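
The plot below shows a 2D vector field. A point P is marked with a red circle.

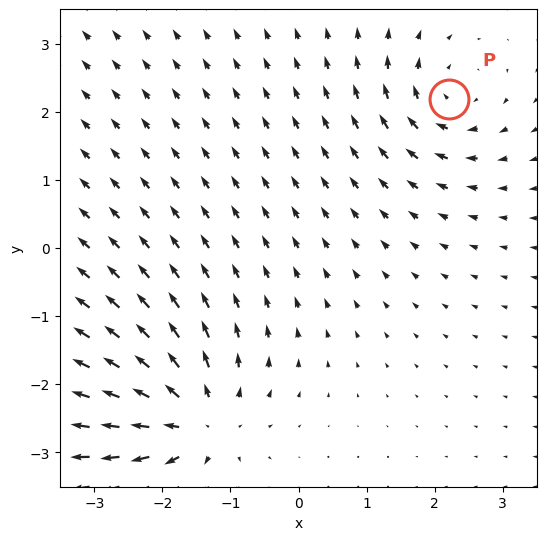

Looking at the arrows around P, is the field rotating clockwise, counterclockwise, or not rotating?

Near P at (2.2, 2.2) the arrows circulate clockwise. The curl (z-component) there is about -4; negative curl means clockwise rotation.

clockwise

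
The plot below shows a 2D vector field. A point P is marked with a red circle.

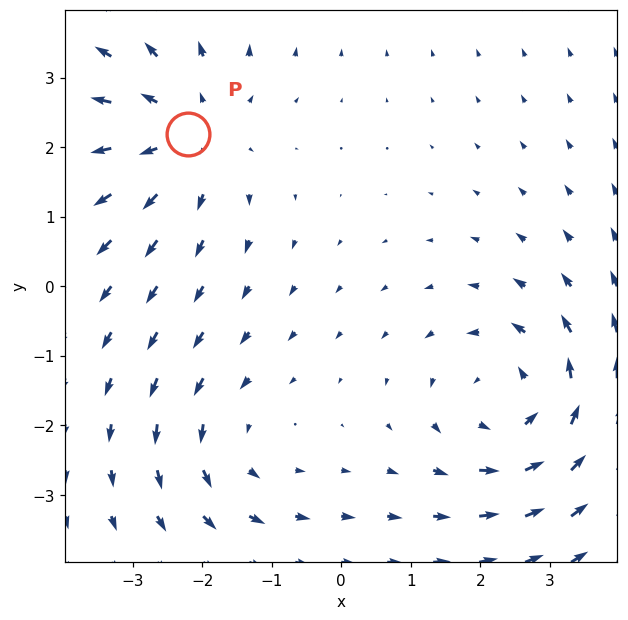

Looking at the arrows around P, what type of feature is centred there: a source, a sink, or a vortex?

At P (-2.2, 2.2) the arrows spread outward. Divergence about +3, curl ≈0 — positive divergence with near-zero curl is a source.

source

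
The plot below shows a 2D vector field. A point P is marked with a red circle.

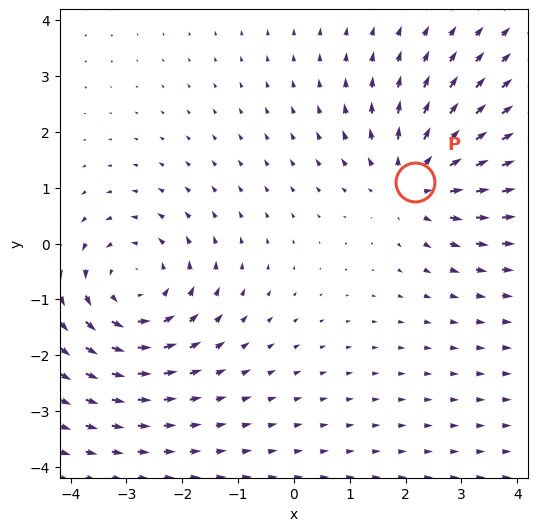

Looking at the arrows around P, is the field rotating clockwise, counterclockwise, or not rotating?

Near P at (2.2, 1.1) the arrows show no circulation. The curl there is ≈0.

not rotating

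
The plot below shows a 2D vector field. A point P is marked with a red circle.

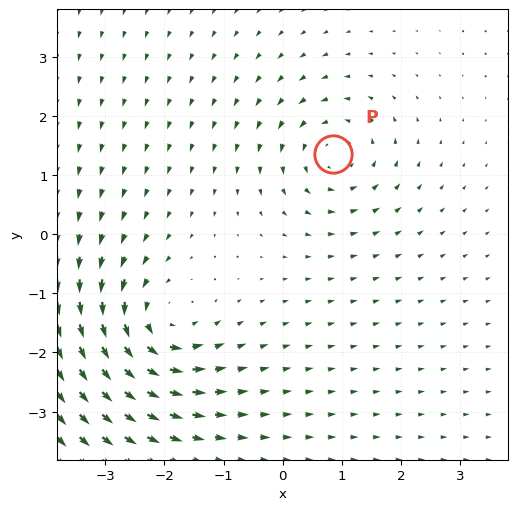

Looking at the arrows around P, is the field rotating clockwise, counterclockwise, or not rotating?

Near P at (0.9, 1.4) the arrows circulate counterclockwise. The curl (z-component) there is about +5; positive curl means counterclockwise rotation.

counterclockwise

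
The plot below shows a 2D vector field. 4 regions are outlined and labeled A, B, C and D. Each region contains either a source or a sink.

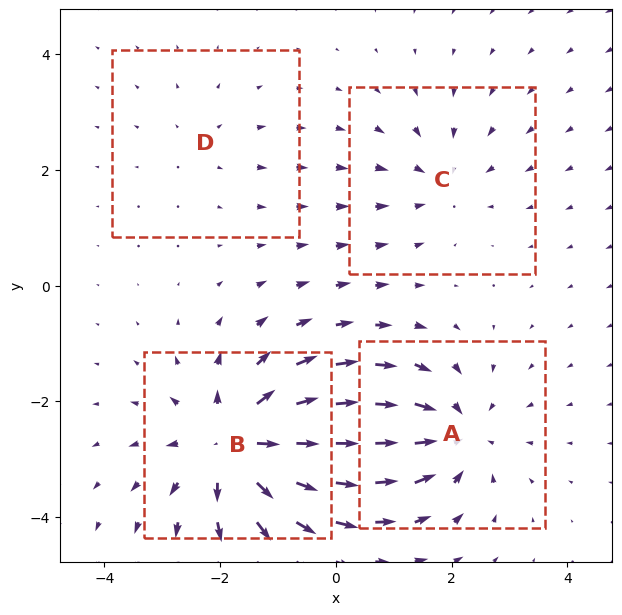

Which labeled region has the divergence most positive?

B

Divergence at each region's feature centre — A: about -5, B: about +7, C: about -3, D: about +2. Region B is most positive.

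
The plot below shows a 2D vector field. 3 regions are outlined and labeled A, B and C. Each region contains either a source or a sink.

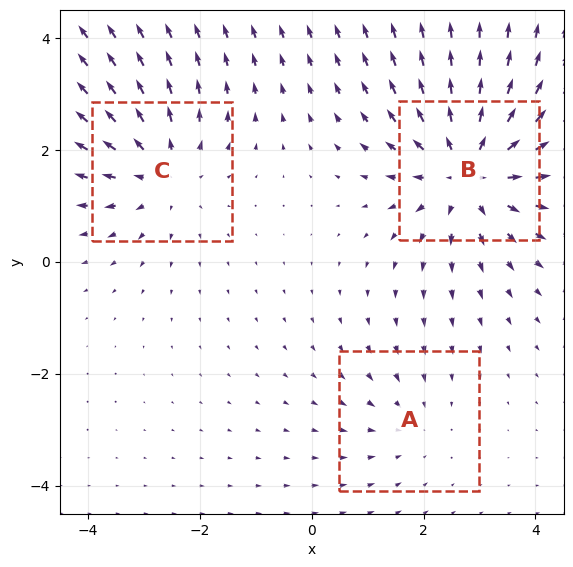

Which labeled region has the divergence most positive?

B

Divergence at each region's feature centre — A: about -2, B: about +5, C: about +3. Region B is most positive.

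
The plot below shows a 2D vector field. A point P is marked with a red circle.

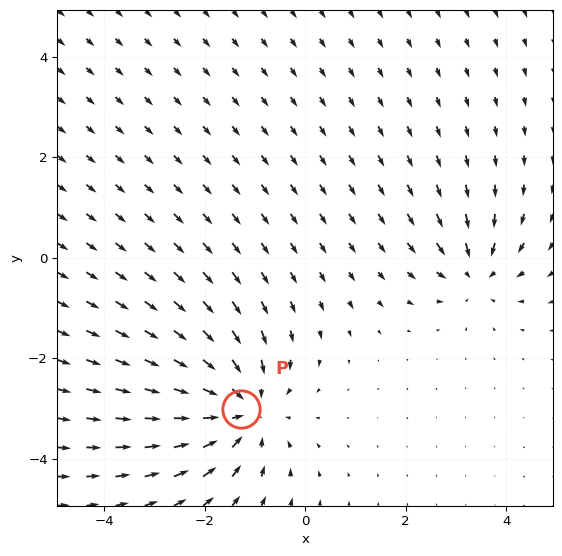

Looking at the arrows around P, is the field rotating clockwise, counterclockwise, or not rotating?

not rotating

Near P at (-1.3, -3.0) the arrows show no circulation. The curl there is ≈0.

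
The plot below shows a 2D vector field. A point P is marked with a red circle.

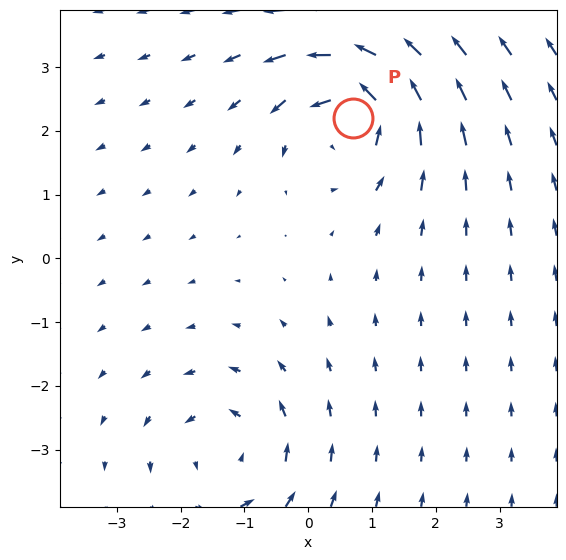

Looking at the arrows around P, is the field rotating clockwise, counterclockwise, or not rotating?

counterclockwise

Near P at (0.7, 2.2) the arrows circulate counterclockwise. The curl (z-component) there is about +6; positive curl means counterclockwise rotation.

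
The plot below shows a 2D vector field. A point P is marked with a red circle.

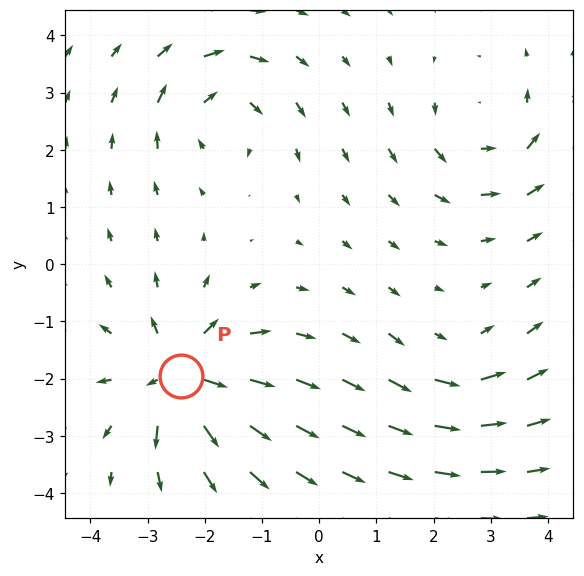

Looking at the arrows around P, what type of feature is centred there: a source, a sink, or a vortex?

source

At P (-2.4, -2.0) the arrows spread outward. Divergence about +6, curl ≈0 — positive divergence with near-zero curl is a source.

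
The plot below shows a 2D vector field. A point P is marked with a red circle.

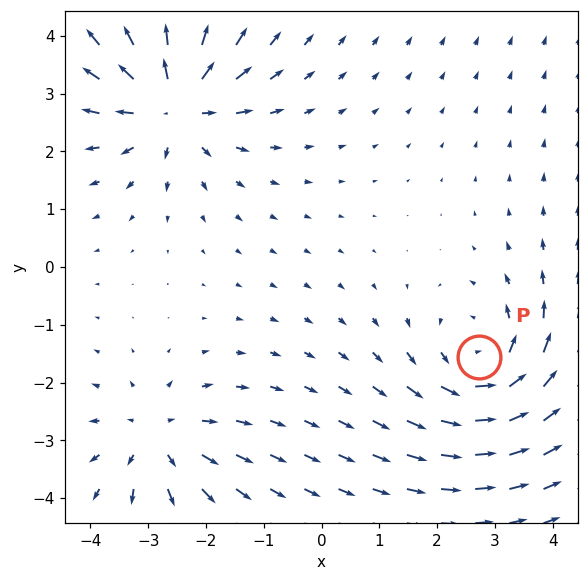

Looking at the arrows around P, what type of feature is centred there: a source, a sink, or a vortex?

At P (2.7, -1.6) the arrows circulate counterclockwise. Divergence ≈0, curl about +5 — near-zero divergence with nonzero curl is a vortex.

vortex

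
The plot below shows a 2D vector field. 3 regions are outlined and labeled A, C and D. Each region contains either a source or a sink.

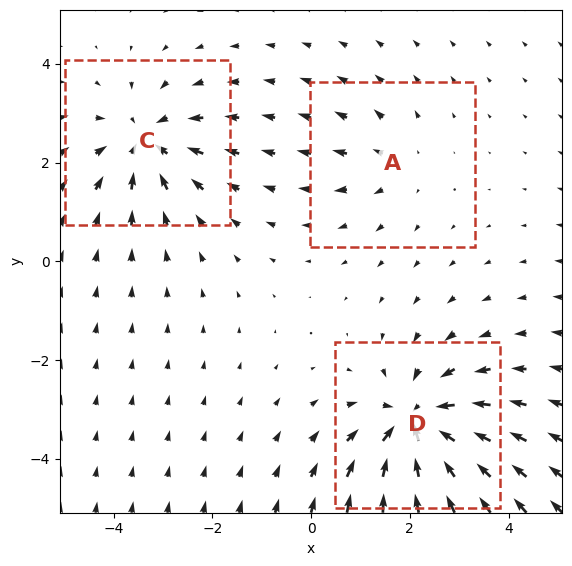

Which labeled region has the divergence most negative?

D

Divergence at each region's feature centre — A: about +2, C: about -3, D: about -5. Region D is most negative.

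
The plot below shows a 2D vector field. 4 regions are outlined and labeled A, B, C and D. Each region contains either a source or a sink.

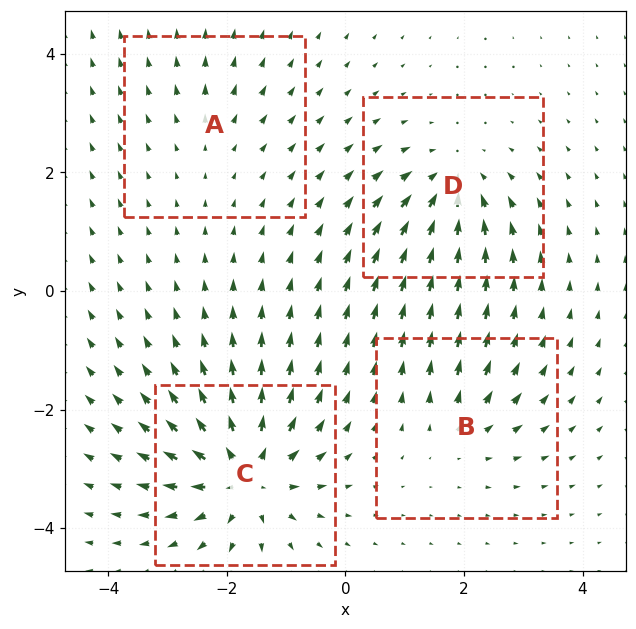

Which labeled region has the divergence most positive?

C

Divergence at each region's feature centre — A: about +2, B: about +4, C: about +9, D: about -6. Region C is most positive.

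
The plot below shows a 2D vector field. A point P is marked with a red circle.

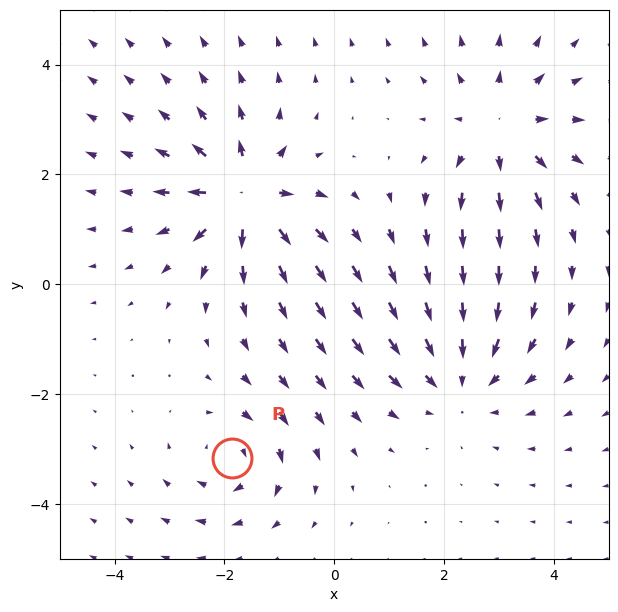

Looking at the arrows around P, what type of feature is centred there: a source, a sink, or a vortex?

At P (-1.9, -3.2) the arrows circulate clockwise. Divergence ≈0, curl about -4 — near-zero divergence with nonzero curl is a vortex.

vortex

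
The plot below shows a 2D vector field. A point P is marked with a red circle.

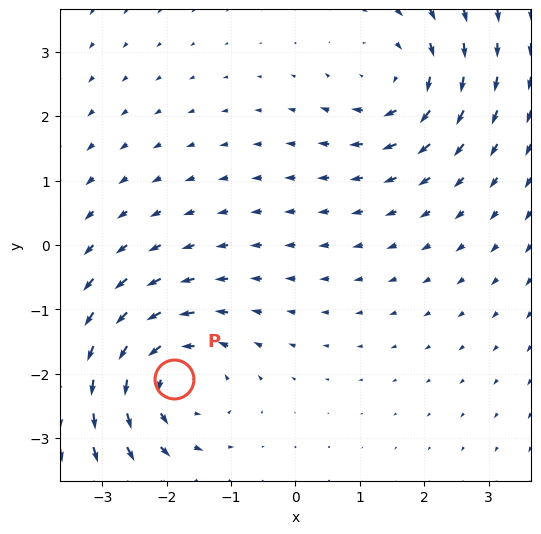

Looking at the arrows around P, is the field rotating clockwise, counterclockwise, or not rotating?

counterclockwise

Near P at (-1.9, -2.1) the arrows circulate counterclockwise. The curl (z-component) there is about +4; positive curl means counterclockwise rotation.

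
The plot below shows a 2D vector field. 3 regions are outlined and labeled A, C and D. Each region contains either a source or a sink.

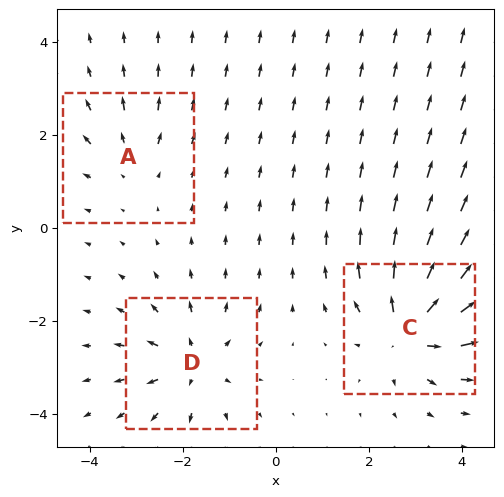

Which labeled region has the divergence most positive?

C

Divergence at each region's feature centre — A: about +2, C: about +6, D: about +4. Region C is most positive.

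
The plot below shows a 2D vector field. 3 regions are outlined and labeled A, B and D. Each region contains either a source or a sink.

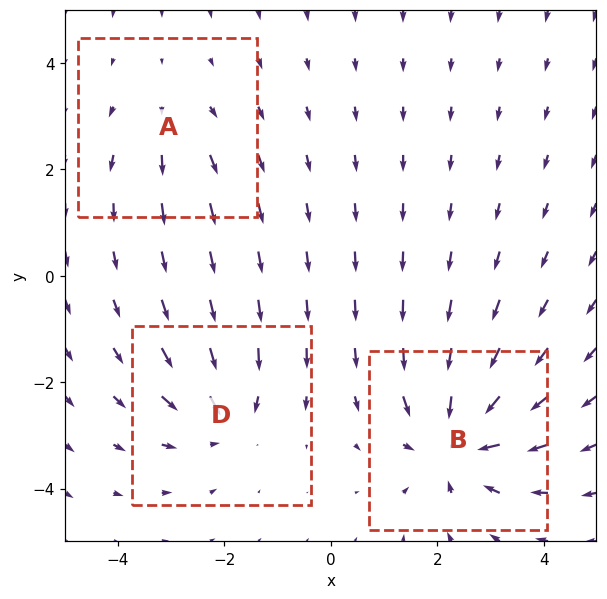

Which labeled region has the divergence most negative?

Divergence at each region's feature centre — A: about +2, B: about -5, D: about -3. Region B is most negative.

B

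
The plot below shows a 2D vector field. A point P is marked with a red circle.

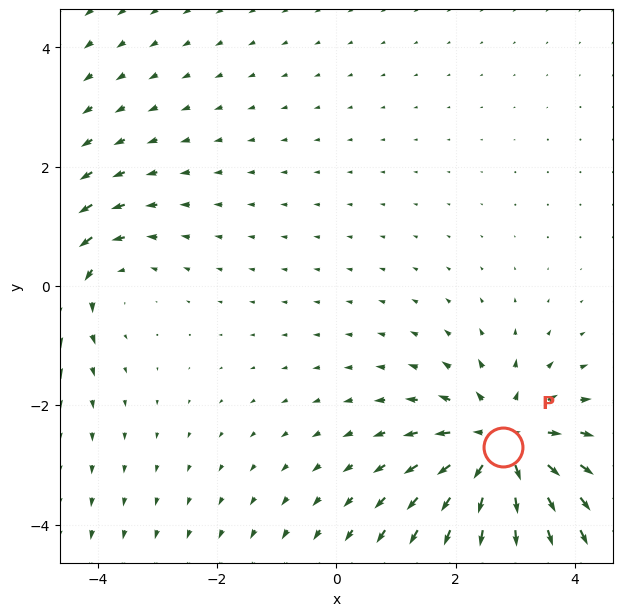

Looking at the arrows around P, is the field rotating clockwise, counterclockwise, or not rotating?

Near P at (2.8, -2.7) the arrows show no circulation. The curl there is ≈0.

not rotating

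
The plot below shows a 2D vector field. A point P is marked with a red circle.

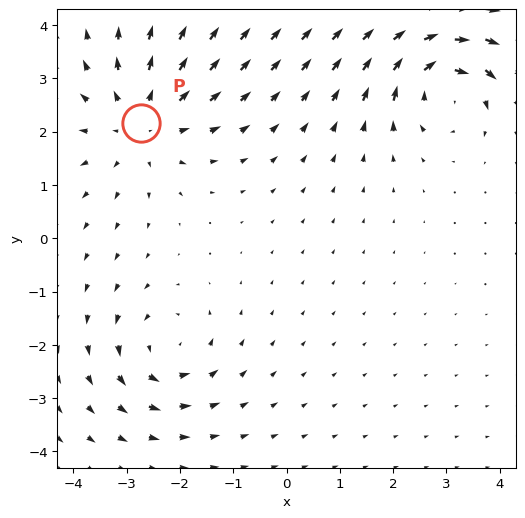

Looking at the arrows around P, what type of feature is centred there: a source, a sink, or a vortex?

source

At P (-2.7, 2.2) the arrows spread outward. Divergence about +4, curl ≈0 — positive divergence with near-zero curl is a source.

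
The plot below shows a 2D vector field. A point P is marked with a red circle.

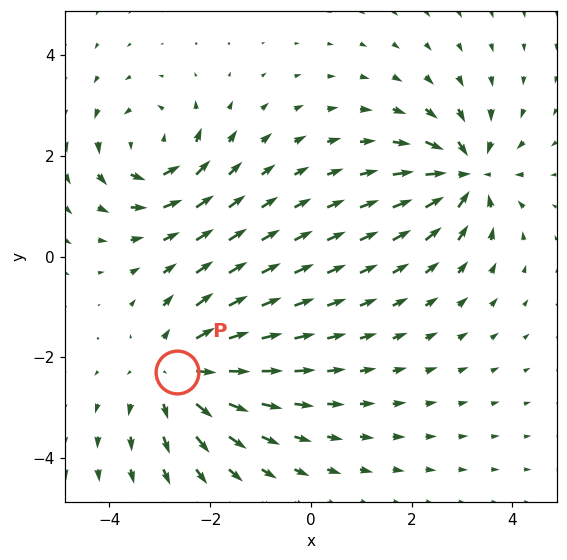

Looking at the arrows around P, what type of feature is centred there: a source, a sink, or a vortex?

source

At P (-2.7, -2.3) the arrows spread outward. Divergence about +3, curl ≈0 — positive divergence with near-zero curl is a source.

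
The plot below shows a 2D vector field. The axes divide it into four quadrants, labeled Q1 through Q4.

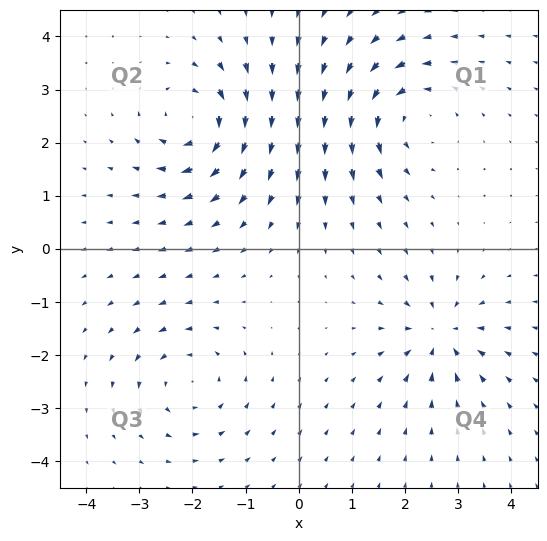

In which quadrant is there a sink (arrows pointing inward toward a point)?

Q4

The sink sits at approximately (2.7, -1.6), which lies in quadrant Q4. The divergence there is about -5, negative as expected for a sink.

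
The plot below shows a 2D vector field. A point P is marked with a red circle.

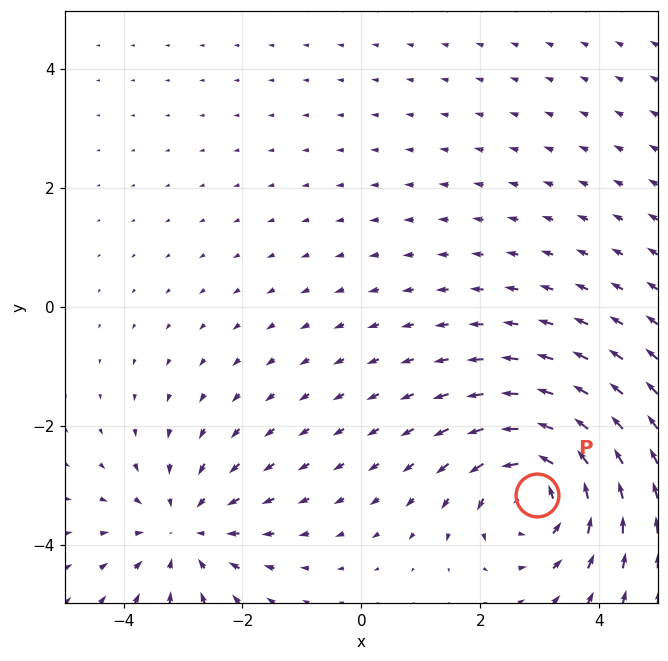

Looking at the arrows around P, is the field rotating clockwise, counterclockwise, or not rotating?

counterclockwise

Near P at (3.0, -3.2) the arrows circulate counterclockwise. The curl (z-component) there is about +5; positive curl means counterclockwise rotation.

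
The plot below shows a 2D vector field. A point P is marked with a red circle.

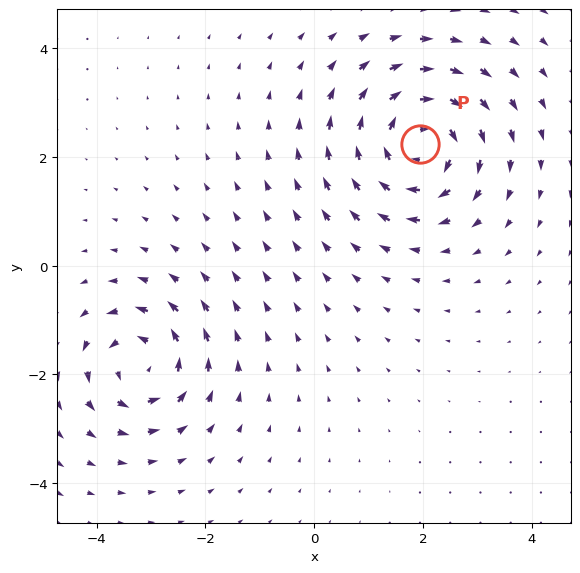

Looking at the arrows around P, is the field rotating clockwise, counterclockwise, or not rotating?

Near P at (2.0, 2.2) the arrows circulate clockwise. The curl (z-component) there is about -5; negative curl means clockwise rotation.

clockwise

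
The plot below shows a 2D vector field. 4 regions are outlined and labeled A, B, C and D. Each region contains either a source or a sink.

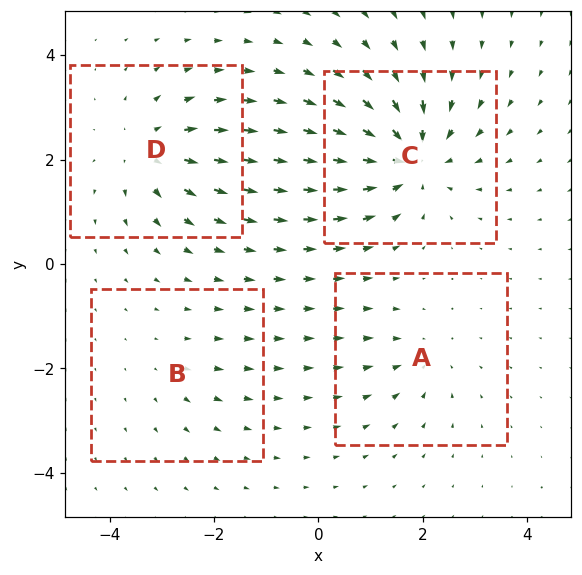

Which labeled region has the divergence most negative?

C

Divergence at each region's feature centre — A: about -3, B: about +2, C: about -7, D: about +5. Region C is most negative.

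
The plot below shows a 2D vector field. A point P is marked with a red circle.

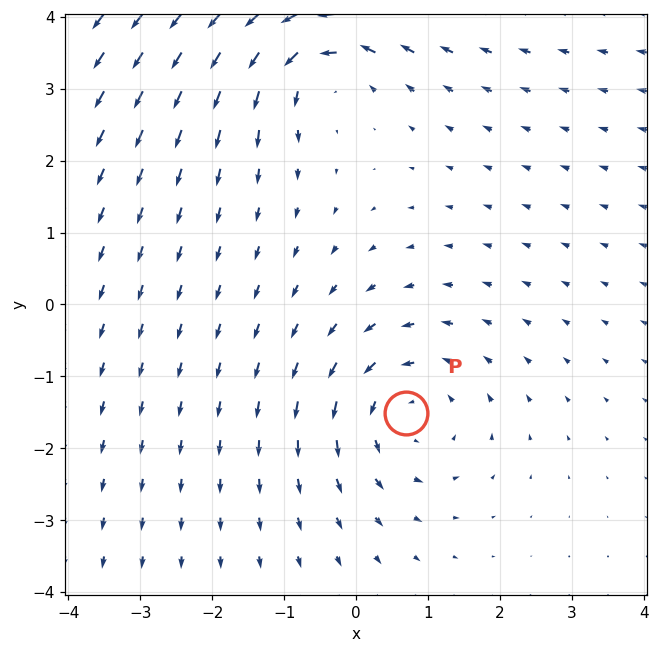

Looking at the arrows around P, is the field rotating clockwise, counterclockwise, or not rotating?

Near P at (0.7, -1.5) the arrows circulate counterclockwise. The curl (z-component) there is about +3; positive curl means counterclockwise rotation.

counterclockwise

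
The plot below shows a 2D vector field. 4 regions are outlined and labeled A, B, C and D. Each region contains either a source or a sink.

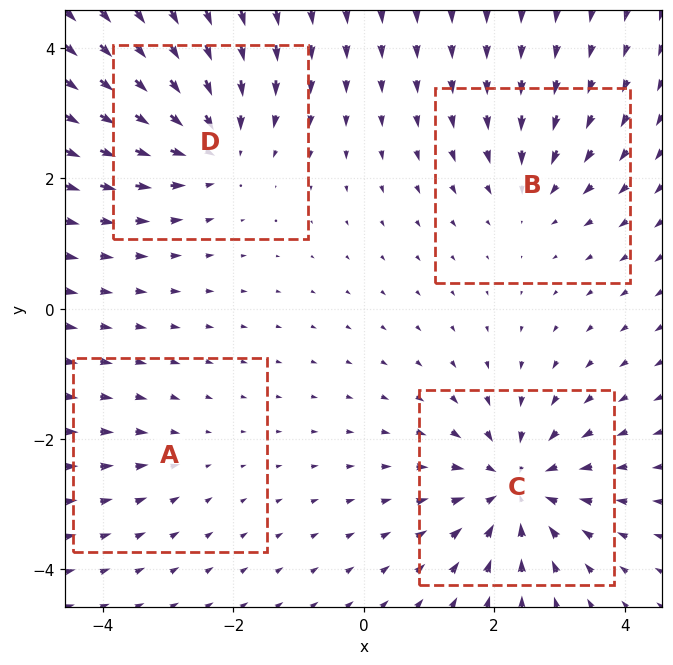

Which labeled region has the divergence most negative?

Divergence at each region's feature centre — A: about -2, B: about -4, C: about -7, D: about -6. Region C is most negative.

C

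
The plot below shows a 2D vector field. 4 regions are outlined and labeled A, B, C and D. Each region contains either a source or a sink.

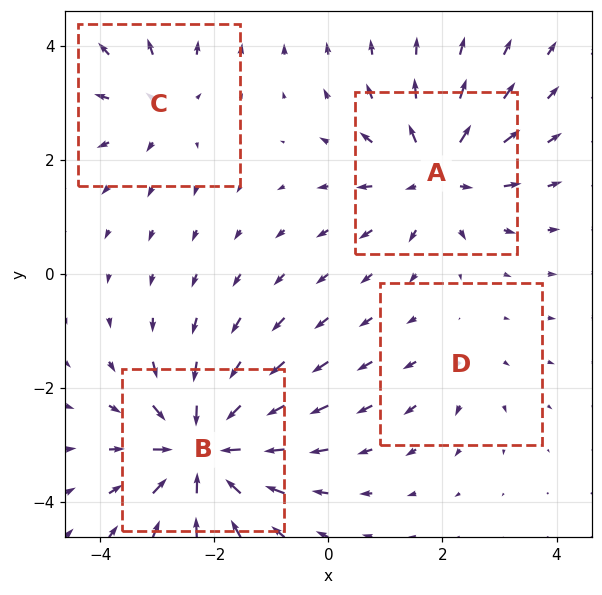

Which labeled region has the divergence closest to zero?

D

Divergence at each region's feature centre — A: about +6, B: about -7, C: about +4, D: about +2. Region D is closest to zero.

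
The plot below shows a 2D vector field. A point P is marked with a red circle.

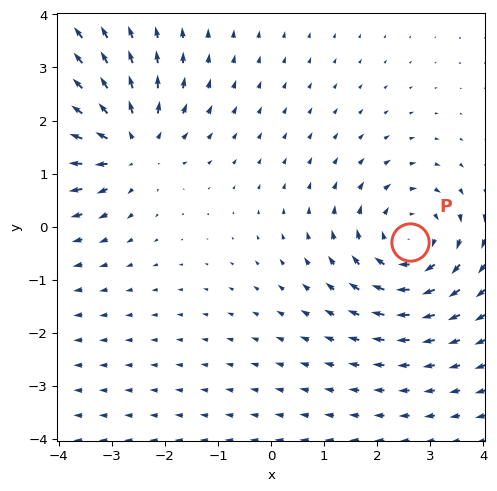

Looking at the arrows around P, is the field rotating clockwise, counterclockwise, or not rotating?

clockwise

Near P at (2.6, -0.3) the arrows circulate clockwise. The curl (z-component) there is about -4; negative curl means clockwise rotation.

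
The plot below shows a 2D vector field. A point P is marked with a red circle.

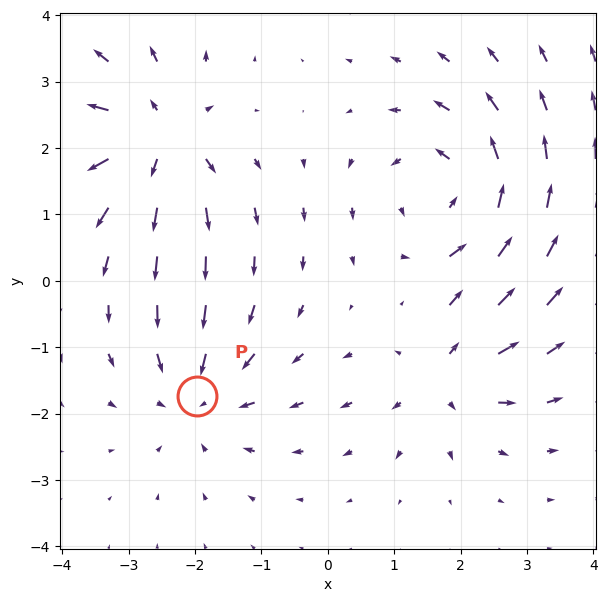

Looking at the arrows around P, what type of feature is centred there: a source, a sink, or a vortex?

sink

At P (-2.0, -1.7) the arrows converge inward. Divergence about -3, curl ≈0 — negative divergence with near-zero curl is a sink.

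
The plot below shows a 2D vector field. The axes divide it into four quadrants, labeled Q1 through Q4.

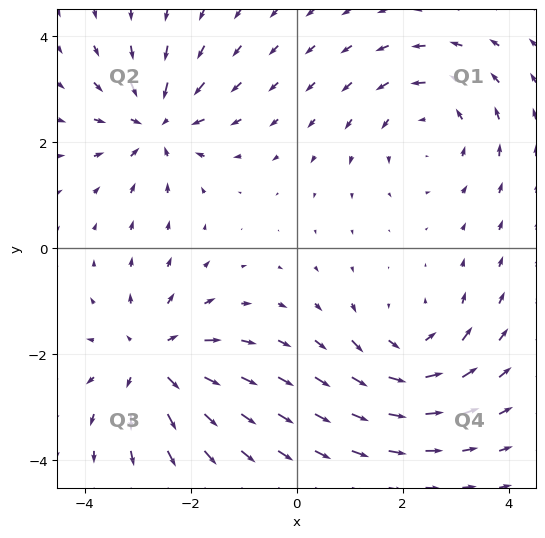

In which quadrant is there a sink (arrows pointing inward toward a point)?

Q2

The sink sits at approximately (-2.6, 2.3), which lies in quadrant Q2. The divergence there is about -5, negative as expected for a sink.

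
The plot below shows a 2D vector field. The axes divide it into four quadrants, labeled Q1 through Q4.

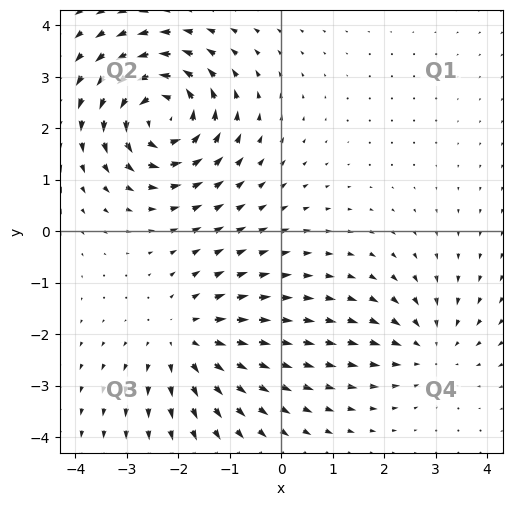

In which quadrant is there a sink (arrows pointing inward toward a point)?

The sink sits at approximately (2.9, -2.3), which lies in quadrant Q4. The divergence there is about -2, negative as expected for a sink.

Q4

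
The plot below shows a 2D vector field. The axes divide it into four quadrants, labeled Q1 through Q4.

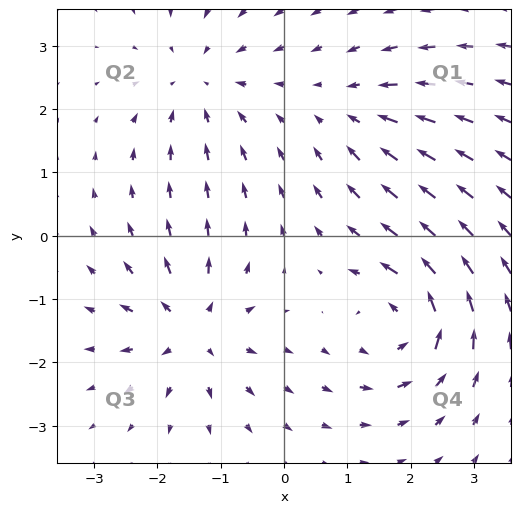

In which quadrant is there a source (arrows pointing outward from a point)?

The source sits at approximately (-1.5, -1.5), which lies in quadrant Q3. The divergence there is about +6, positive as expected for a source.

Q3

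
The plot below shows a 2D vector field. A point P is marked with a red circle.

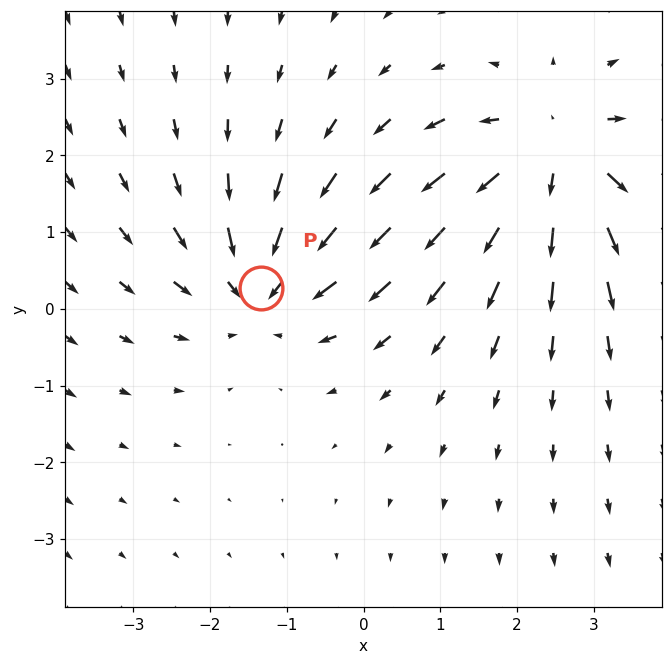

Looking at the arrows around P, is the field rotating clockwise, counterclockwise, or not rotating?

Near P at (-1.3, 0.3) the arrows show no circulation. The curl there is ≈0.

not rotating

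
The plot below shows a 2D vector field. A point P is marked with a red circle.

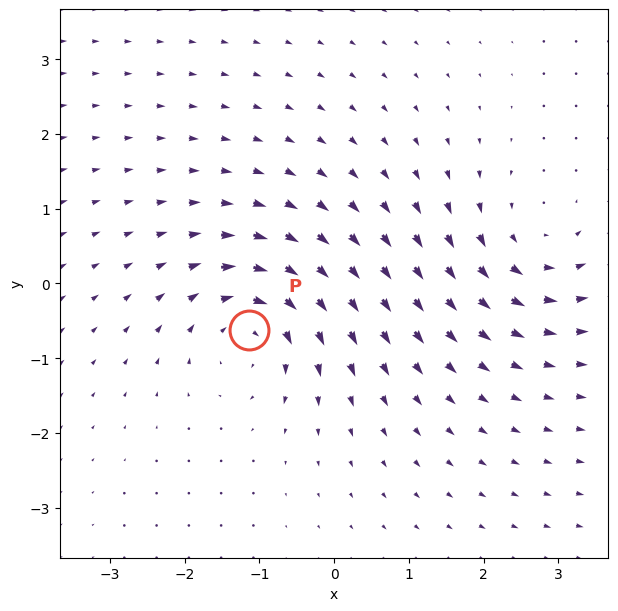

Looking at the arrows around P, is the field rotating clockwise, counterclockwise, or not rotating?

Near P at (-1.1, -0.6) the arrows circulate clockwise. The curl (z-component) there is about -6; negative curl means clockwise rotation.

clockwise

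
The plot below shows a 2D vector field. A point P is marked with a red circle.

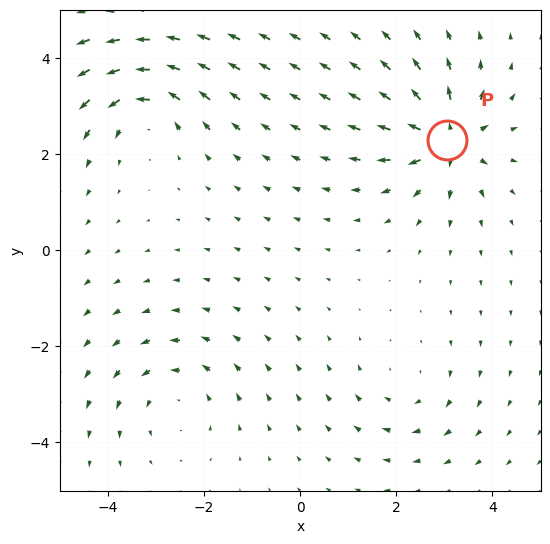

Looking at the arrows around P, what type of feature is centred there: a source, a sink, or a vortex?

source

At P (3.1, 2.3) the arrows spread outward. Divergence about +6, curl ≈0 — positive divergence with near-zero curl is a source.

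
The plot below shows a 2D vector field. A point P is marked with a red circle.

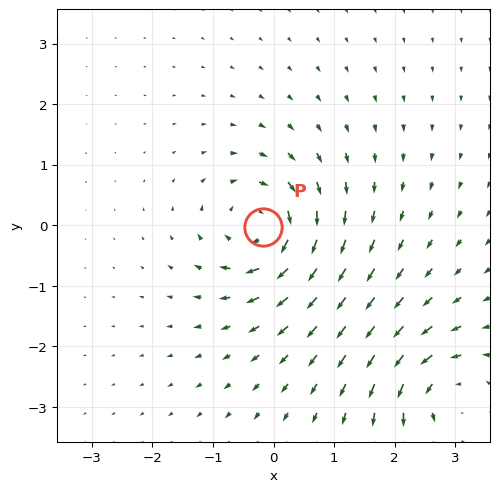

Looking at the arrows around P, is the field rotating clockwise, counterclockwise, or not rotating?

clockwise

Near P at (-0.2, -0.0) the arrows circulate clockwise. The curl (z-component) there is about -6; negative curl means clockwise rotation.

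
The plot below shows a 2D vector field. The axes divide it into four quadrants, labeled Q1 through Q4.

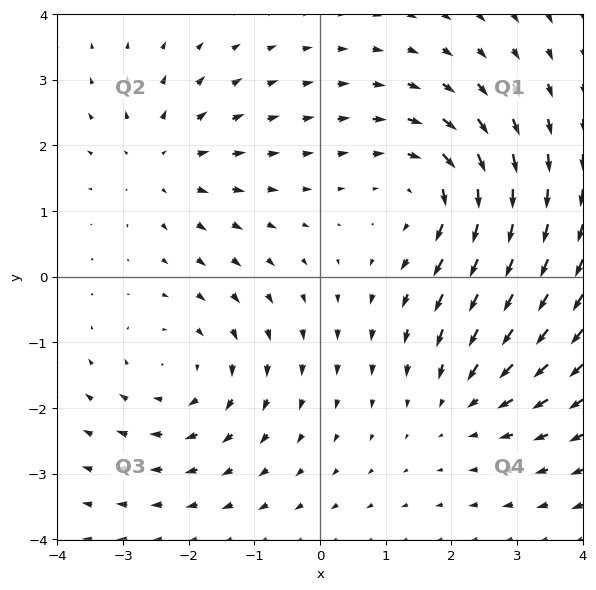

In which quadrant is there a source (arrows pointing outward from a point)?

Q2

The source sits at approximately (-2.4, 1.7), which lies in quadrant Q2. The divergence there is about +4, positive as expected for a source.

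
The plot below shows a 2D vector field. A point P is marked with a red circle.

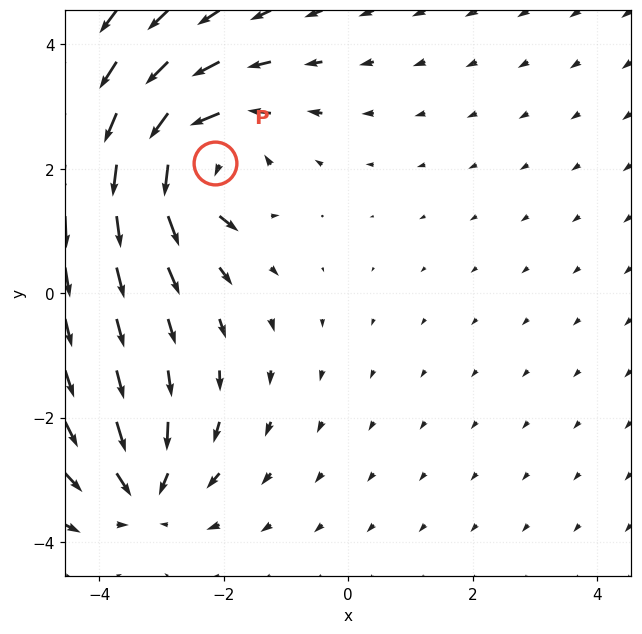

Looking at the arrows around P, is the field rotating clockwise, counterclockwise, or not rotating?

Near P at (-2.1, 2.1) the arrows circulate counterclockwise. The curl (z-component) there is about +5; positive curl means counterclockwise rotation.

counterclockwise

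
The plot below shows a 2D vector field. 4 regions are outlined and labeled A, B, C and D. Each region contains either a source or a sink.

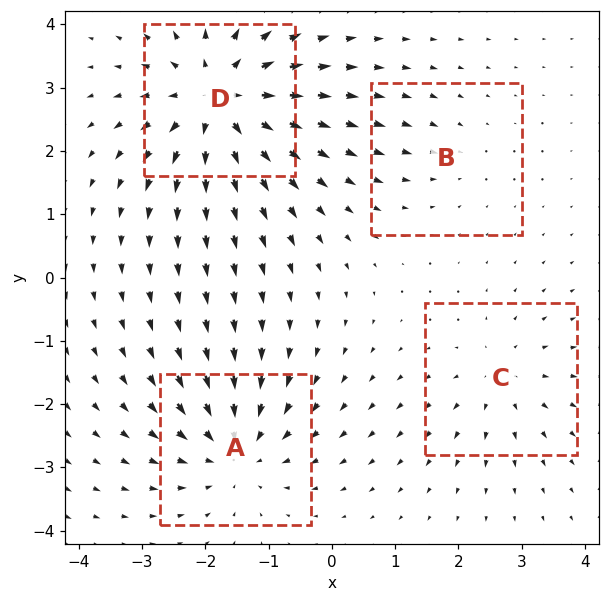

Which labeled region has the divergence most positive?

D

Divergence at each region's feature centre — A: about -5, B: about -2, C: about +4, D: about +8. Region D is most positive.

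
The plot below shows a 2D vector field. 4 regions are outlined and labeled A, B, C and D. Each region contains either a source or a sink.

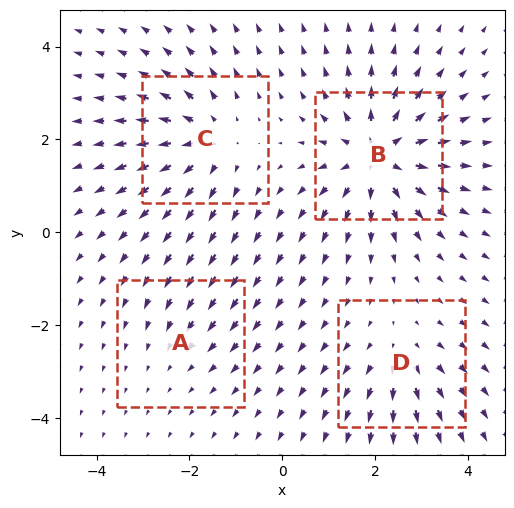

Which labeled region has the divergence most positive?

B

Divergence at each region's feature centre — A: about -2, B: about +7, C: about +5, D: about +3. Region B is most positive.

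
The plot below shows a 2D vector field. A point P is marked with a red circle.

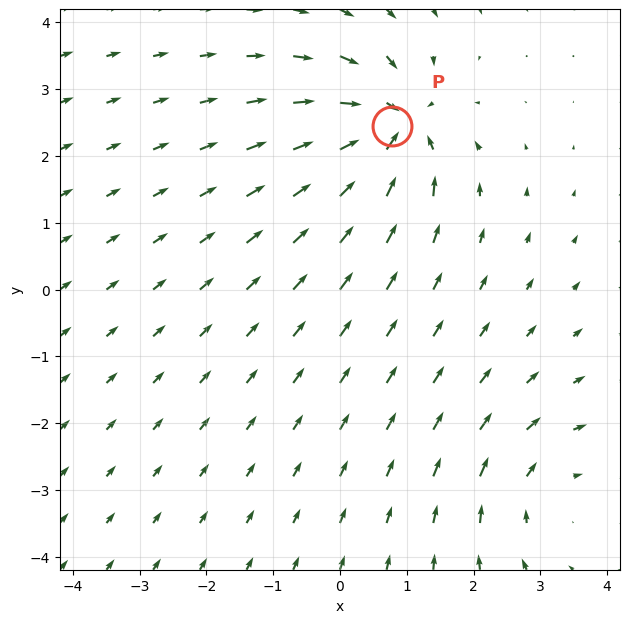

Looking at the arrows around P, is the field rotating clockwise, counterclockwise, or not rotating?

Near P at (0.8, 2.4) the arrows show no circulation. The curl there is ≈0.

not rotating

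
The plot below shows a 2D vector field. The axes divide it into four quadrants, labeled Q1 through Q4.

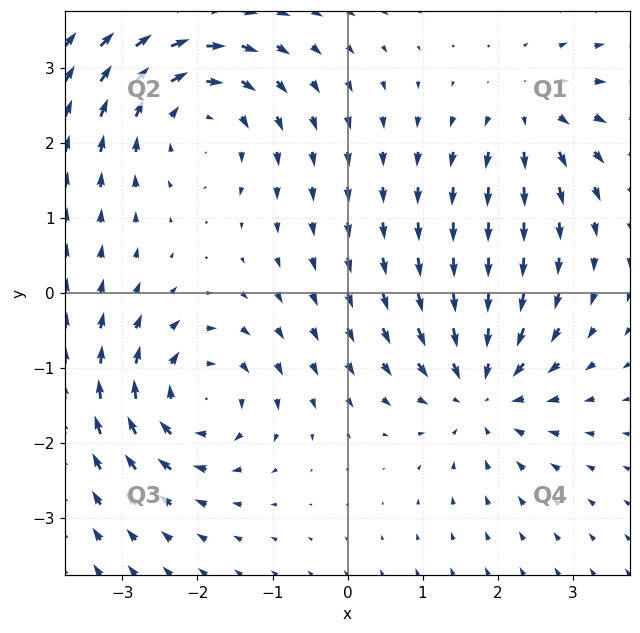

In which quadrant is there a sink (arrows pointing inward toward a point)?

The sink sits at approximately (1.8, -1.3), which lies in quadrant Q4. The divergence there is about -5, negative as expected for a sink.

Q4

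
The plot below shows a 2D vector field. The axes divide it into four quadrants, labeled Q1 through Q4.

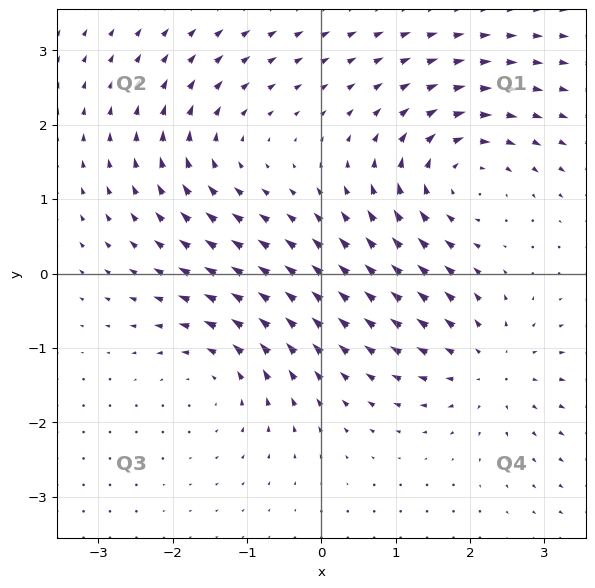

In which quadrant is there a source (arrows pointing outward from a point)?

The source sits at approximately (2.3, -1.2), which lies in quadrant Q4. The divergence there is about +4, positive as expected for a source.

Q4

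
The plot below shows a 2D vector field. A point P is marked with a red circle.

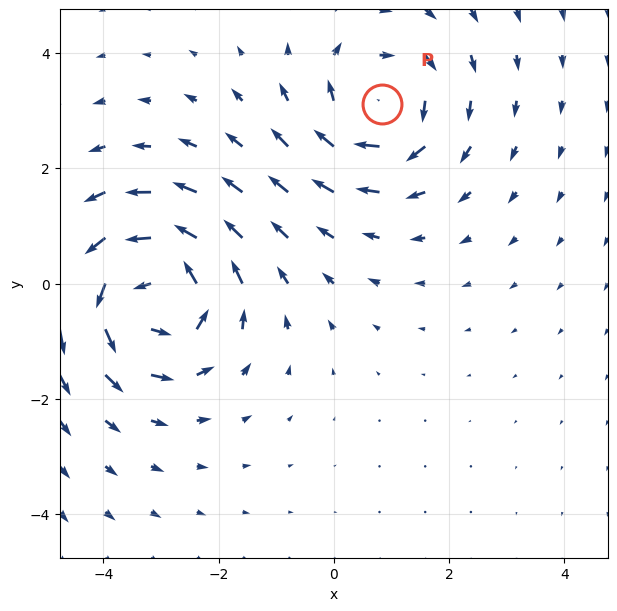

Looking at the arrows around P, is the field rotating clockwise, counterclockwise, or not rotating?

Near P at (0.8, 3.1) the arrows circulate clockwise. The curl (z-component) there is about -4; negative curl means clockwise rotation.

clockwise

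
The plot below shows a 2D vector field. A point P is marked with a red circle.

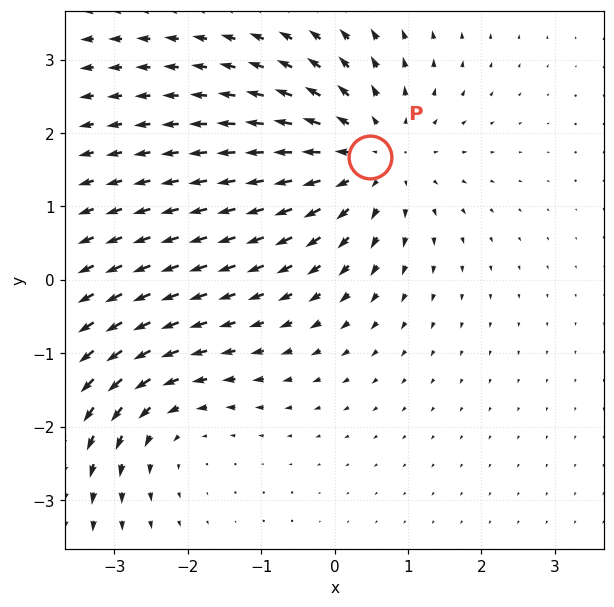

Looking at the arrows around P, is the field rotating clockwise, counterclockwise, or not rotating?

not rotating

Near P at (0.5, 1.7) the arrows show no circulation. The curl there is ≈0.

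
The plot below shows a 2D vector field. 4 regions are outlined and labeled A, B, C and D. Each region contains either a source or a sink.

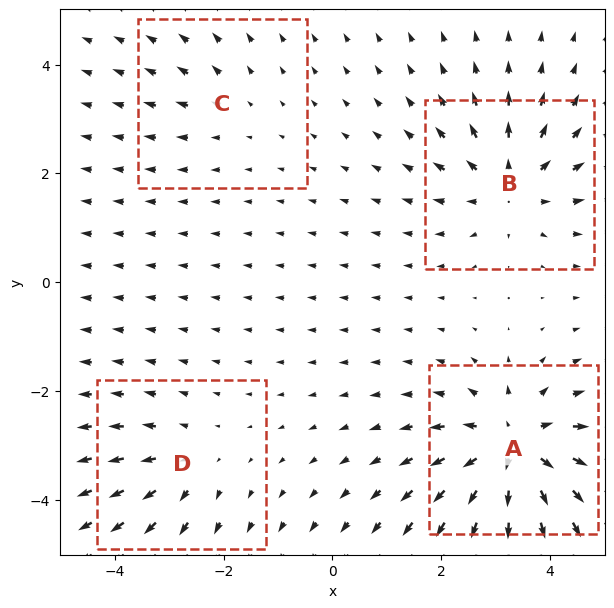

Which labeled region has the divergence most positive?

Divergence at each region's feature centre — A: about +7, B: about +5, C: about +2, D: about +3. Region A is most positive.

A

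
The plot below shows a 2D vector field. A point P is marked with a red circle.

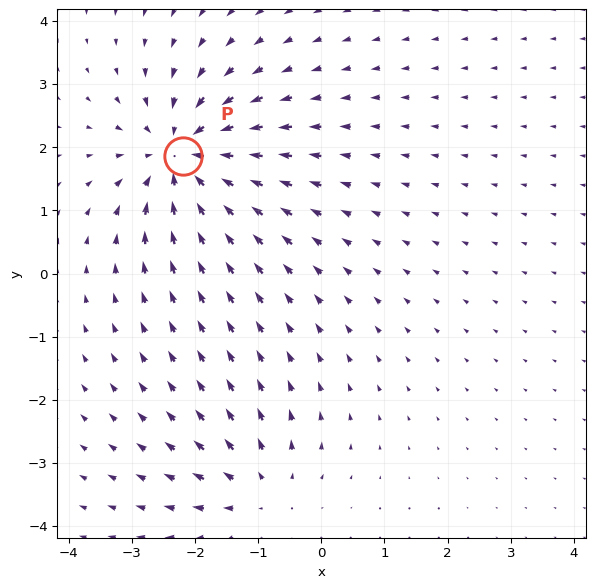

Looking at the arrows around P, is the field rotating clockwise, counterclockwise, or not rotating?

Near P at (-2.2, 1.9) the arrows show no circulation. The curl there is ≈0.

not rotating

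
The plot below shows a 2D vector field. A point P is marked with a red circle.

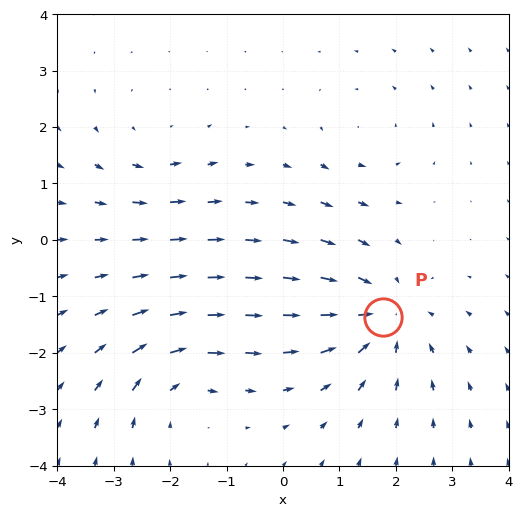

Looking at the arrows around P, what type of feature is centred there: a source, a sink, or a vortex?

At P (1.8, -1.4) the arrows converge inward. Divergence about -5, curl ≈0 — negative divergence with near-zero curl is a sink.

sink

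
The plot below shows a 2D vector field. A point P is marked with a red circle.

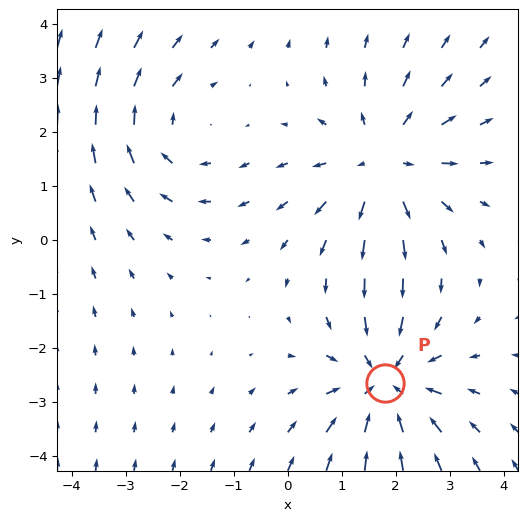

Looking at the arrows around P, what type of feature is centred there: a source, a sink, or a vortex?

At P (1.8, -2.6) the arrows converge inward. Divergence about -4, curl ≈0 — negative divergence with near-zero curl is a sink.

sink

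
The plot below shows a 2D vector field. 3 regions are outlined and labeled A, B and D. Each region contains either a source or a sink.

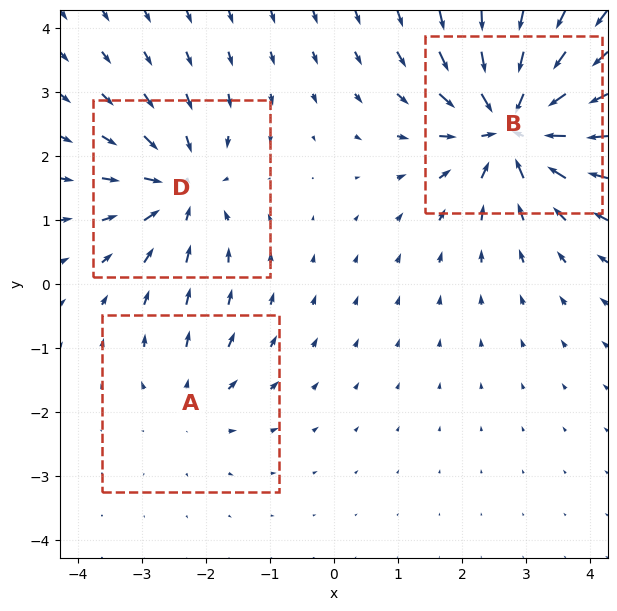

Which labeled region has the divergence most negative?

B

Divergence at each region's feature centre — A: about +2, B: about -6, D: about -4. Region B is most negative.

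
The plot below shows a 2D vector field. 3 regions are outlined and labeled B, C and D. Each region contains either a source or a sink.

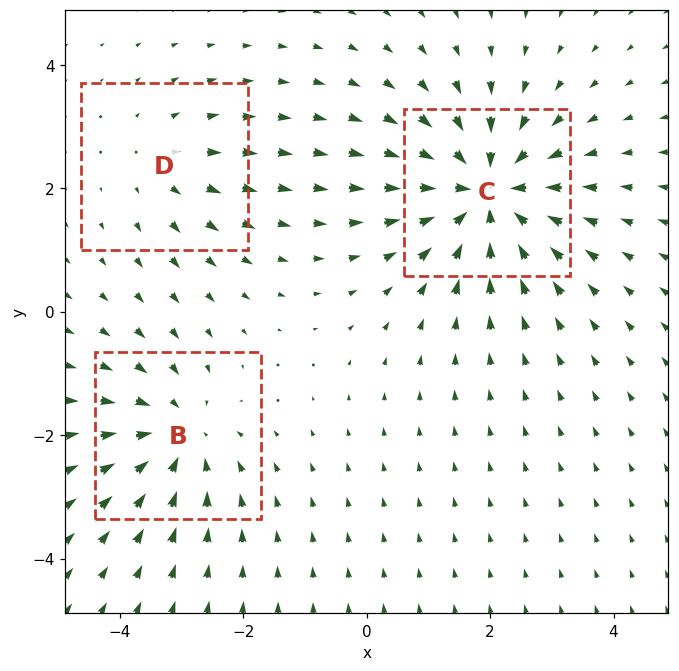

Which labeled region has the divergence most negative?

C

Divergence at each region's feature centre — B: about -3, C: about -4, D: about +2. Region C is most negative.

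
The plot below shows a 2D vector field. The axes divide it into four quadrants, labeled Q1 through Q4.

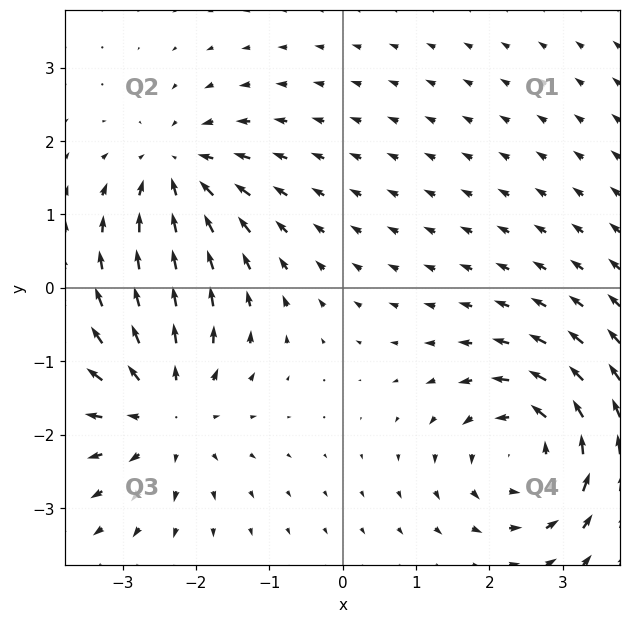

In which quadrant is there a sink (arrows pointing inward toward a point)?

The sink sits at approximately (-2.3, 1.6), which lies in quadrant Q2. The divergence there is about -4, negative as expected for a sink.

Q2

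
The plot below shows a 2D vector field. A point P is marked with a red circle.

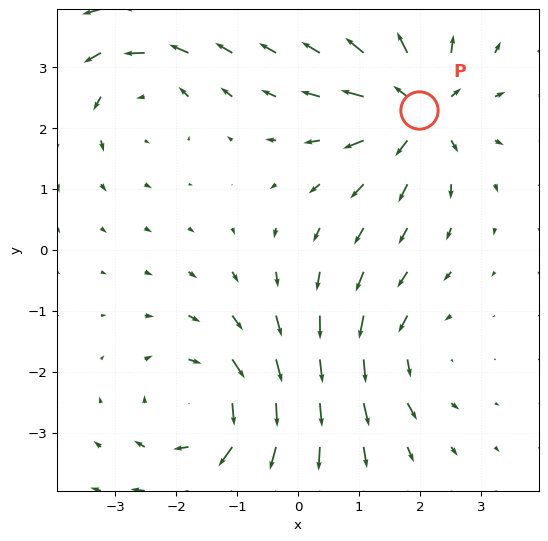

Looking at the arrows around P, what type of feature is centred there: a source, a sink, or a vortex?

source

At P (2.0, 2.3) the arrows spread outward. Divergence about +6, curl ≈0 — positive divergence with near-zero curl is a source.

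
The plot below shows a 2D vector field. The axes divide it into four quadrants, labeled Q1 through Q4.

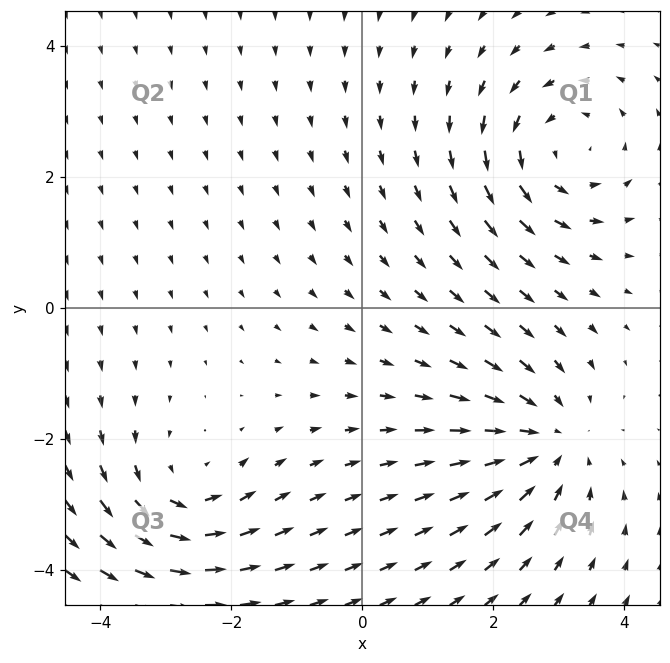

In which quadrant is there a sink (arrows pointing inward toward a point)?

The sink sits at approximately (2.8, -2.0), which lies in quadrant Q4. The divergence there is about -3, negative as expected for a sink.

Q4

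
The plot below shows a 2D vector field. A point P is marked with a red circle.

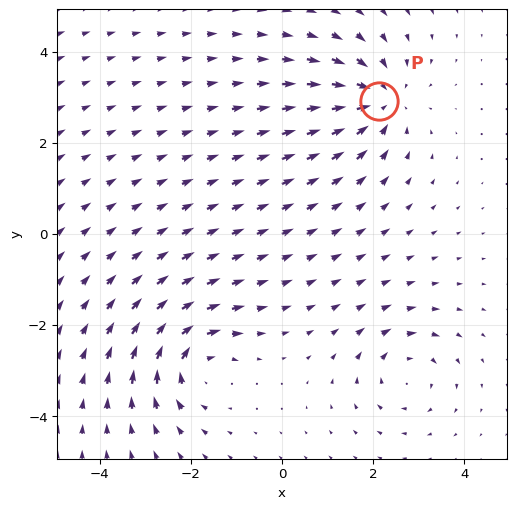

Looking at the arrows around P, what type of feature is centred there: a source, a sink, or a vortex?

sink

At P (2.1, 2.9) the arrows converge inward. Divergence about -5, curl ≈0 — negative divergence with near-zero curl is a sink.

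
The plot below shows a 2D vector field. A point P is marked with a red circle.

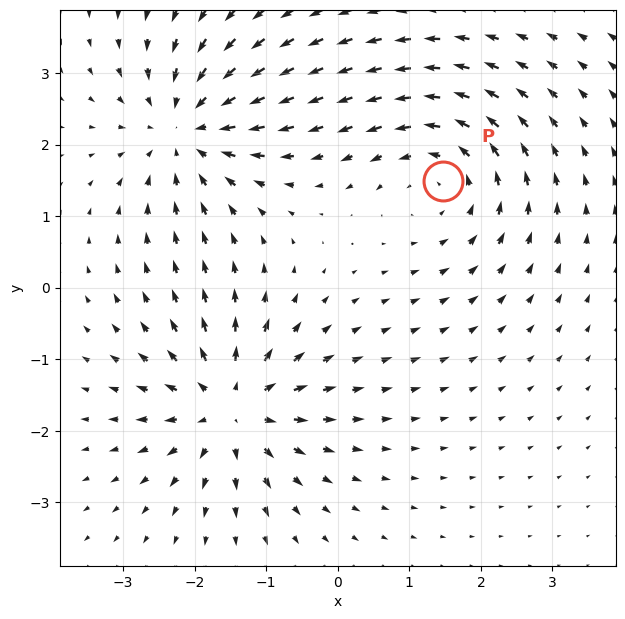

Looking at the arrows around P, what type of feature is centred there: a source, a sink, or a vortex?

At P (1.5, 1.5) the arrows circulate counterclockwise. Divergence ≈0, curl about +4 — near-zero divergence with nonzero curl is a vortex.

vortex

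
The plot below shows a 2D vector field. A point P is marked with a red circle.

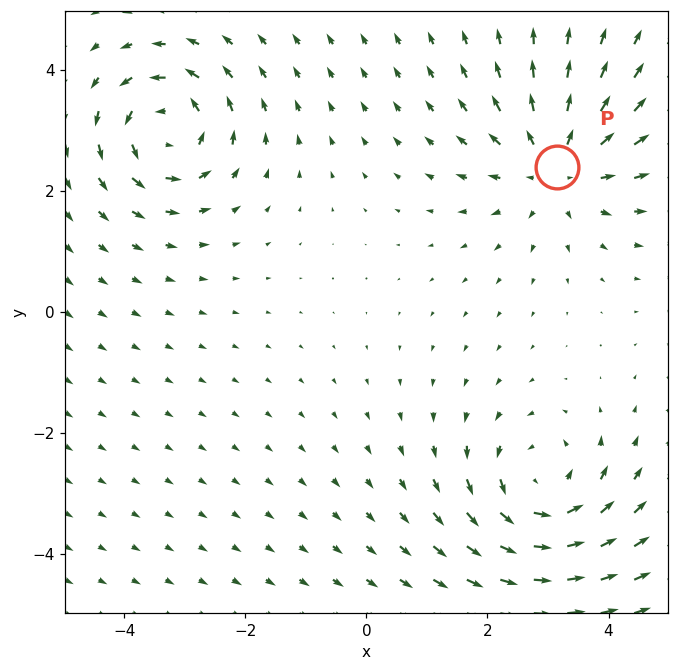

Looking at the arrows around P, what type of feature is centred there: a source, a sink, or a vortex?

At P (3.1, 2.4) the arrows spread outward. Divergence about +4, curl ≈0 — positive divergence with near-zero curl is a source.

source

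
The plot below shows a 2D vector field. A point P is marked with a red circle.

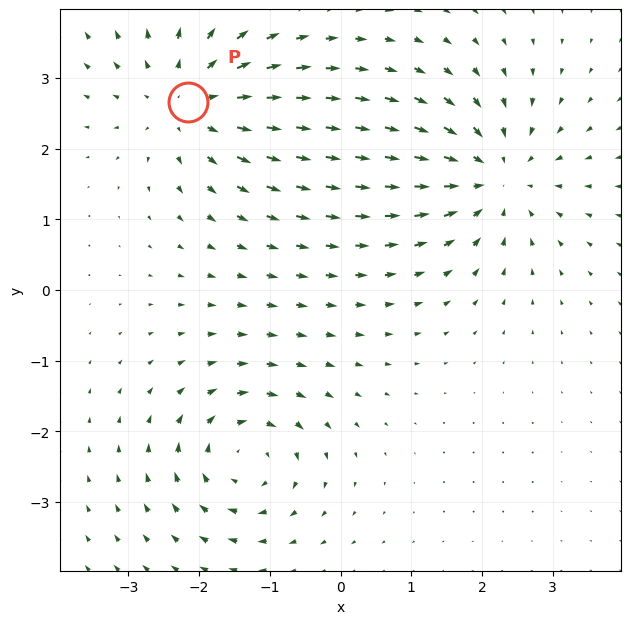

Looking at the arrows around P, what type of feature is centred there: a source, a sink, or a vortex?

source

At P (-2.2, 2.7) the arrows spread outward. Divergence about +4, curl ≈0 — positive divergence with near-zero curl is a source.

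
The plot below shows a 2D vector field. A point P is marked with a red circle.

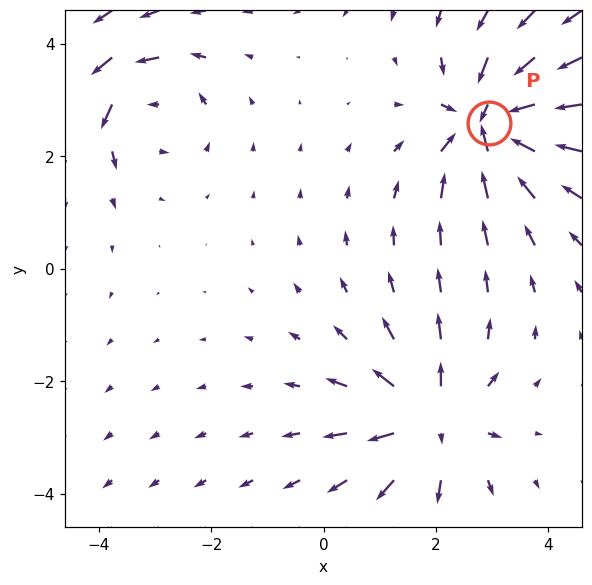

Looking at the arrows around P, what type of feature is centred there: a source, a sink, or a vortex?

sink

At P (2.9, 2.6) the arrows converge inward. Divergence about -6, curl ≈0 — negative divergence with near-zero curl is a sink.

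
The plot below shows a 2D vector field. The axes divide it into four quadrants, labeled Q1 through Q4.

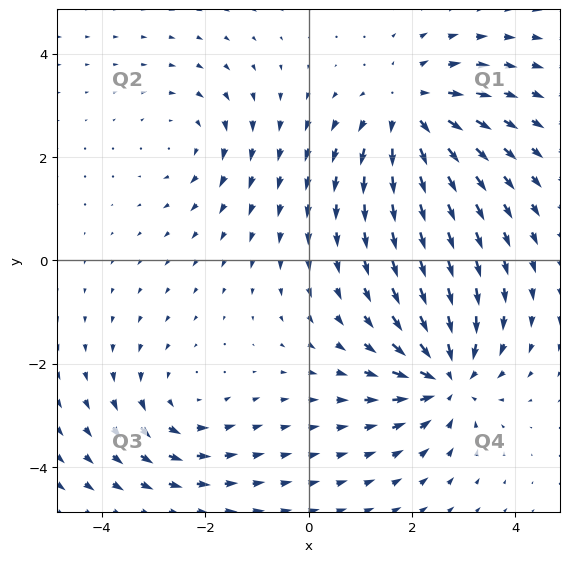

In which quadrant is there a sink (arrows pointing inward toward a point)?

The sink sits at approximately (2.7, -2.3), which lies in quadrant Q4. The divergence there is about -6, negative as expected for a sink.

Q4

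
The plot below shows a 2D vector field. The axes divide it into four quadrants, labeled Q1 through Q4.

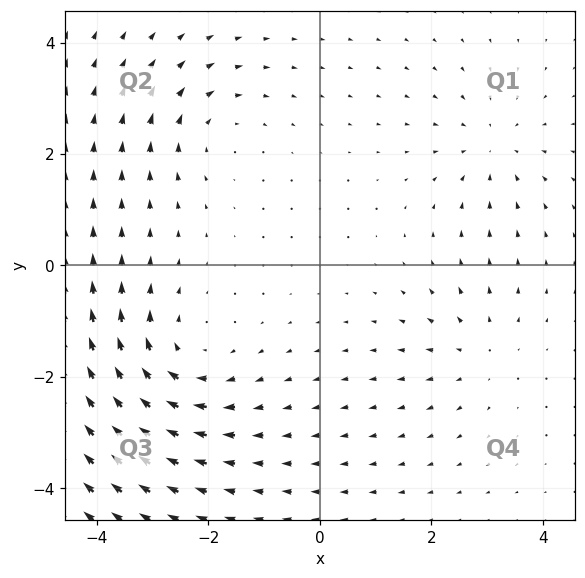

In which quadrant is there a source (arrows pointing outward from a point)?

Q4

The source sits at approximately (2.9, -1.5), which lies in quadrant Q4. The divergence there is about +3, positive as expected for a source.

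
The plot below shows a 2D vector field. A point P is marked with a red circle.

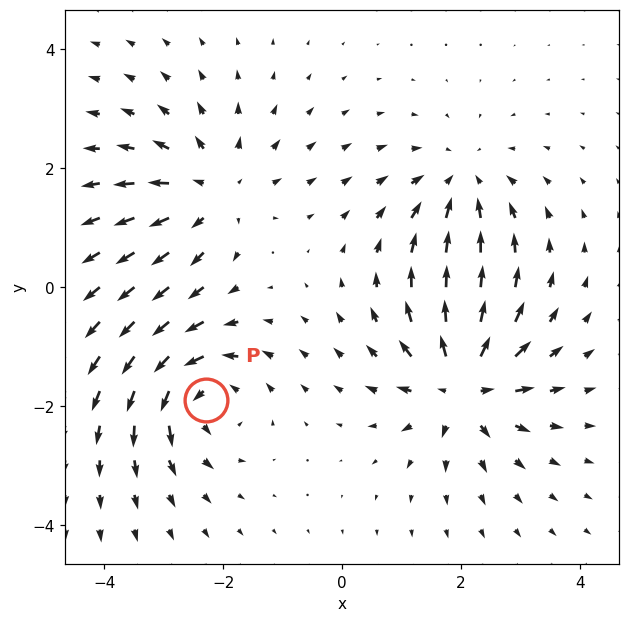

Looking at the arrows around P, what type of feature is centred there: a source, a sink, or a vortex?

At P (-2.3, -1.9) the arrows circulate counterclockwise. Divergence ≈0, curl about +6 — near-zero divergence with nonzero curl is a vortex.

vortex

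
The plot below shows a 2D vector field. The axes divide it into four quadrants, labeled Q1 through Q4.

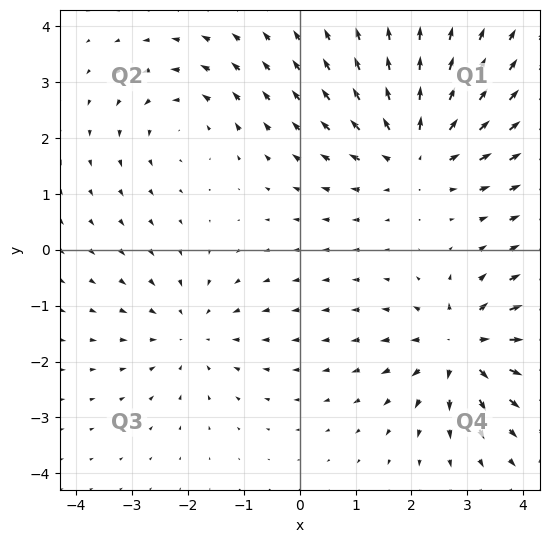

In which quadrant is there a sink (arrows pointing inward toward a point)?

Q3

The sink sits at approximately (-1.9, -1.5), which lies in quadrant Q3. The divergence there is about -3, negative as expected for a sink.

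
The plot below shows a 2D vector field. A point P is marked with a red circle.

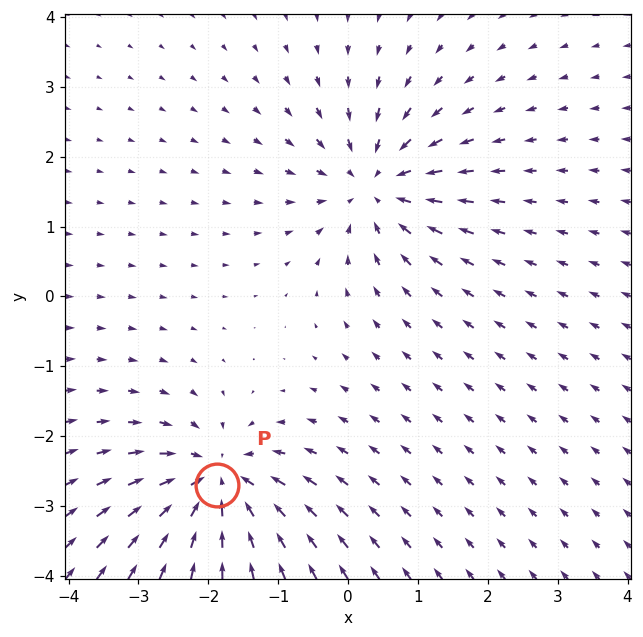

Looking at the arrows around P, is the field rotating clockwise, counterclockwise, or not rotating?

Near P at (-1.9, -2.7) the arrows show no circulation. The curl there is ≈0.

not rotating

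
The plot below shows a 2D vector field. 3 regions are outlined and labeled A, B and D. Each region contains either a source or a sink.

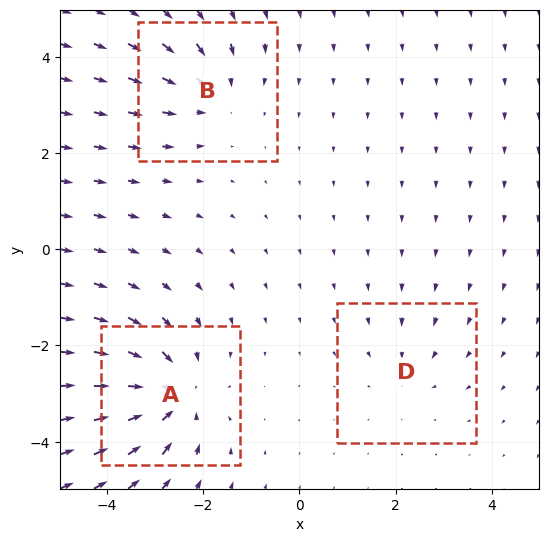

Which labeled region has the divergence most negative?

A

Divergence at each region's feature centre — A: about -5, B: about -3, D: about -2. Region A is most negative.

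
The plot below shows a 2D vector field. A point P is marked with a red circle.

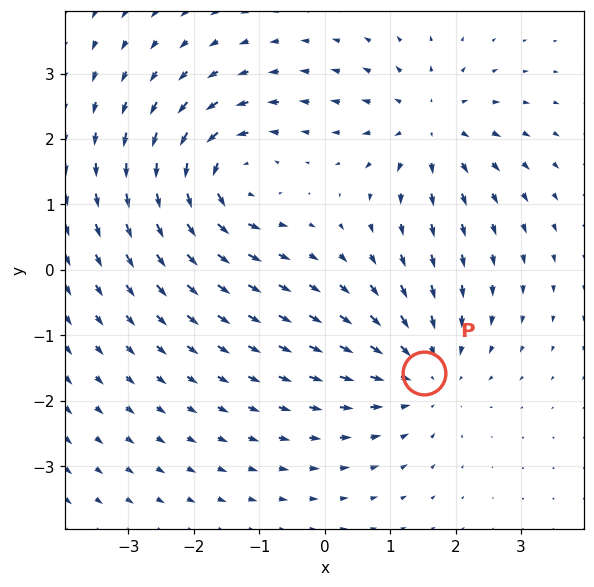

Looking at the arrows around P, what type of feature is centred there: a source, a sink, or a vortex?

At P (1.5, -1.6) the arrows converge inward. Divergence about -3, curl ≈0 — negative divergence with near-zero curl is a sink.

sink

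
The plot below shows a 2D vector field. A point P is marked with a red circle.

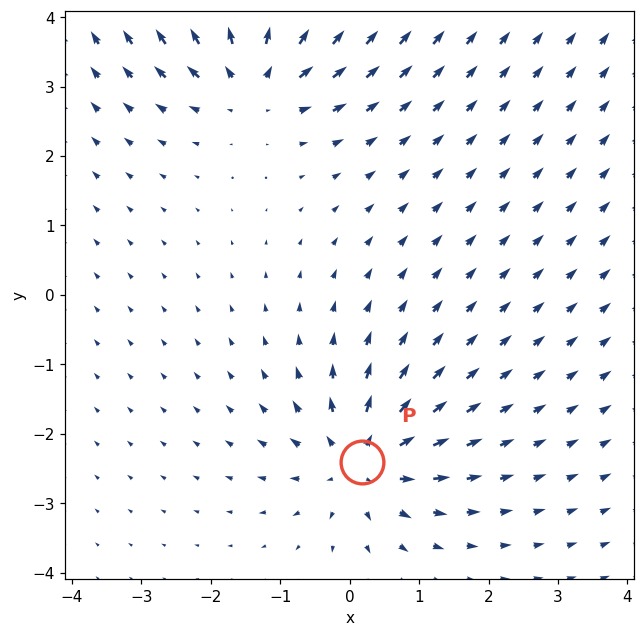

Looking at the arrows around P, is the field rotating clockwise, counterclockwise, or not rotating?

not rotating

Near P at (0.2, -2.4) the arrows show no circulation. The curl there is ≈0.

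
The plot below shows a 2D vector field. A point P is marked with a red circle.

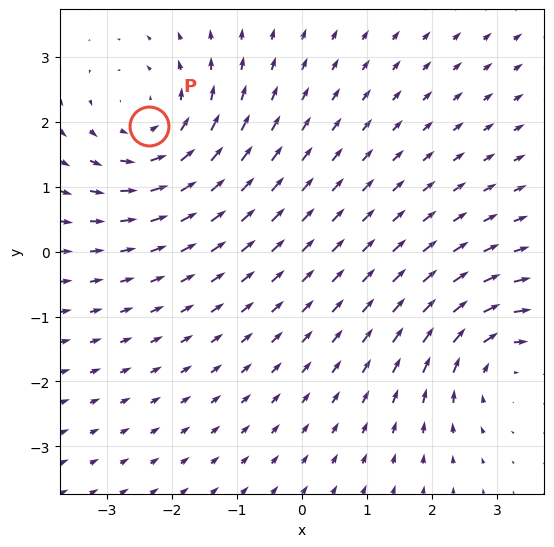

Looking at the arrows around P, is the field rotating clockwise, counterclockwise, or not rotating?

counterclockwise

Near P at (-2.4, 1.9) the arrows circulate counterclockwise. The curl (z-component) there is about +4; positive curl means counterclockwise rotation.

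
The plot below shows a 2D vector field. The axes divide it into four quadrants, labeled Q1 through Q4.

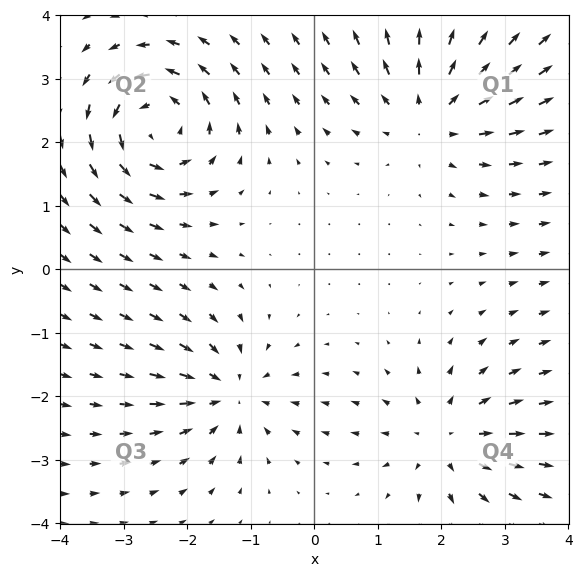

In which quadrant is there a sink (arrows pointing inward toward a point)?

Q3

The sink sits at approximately (-1.3, -2.0), which lies in quadrant Q3. The divergence there is about -5, negative as expected for a sink.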